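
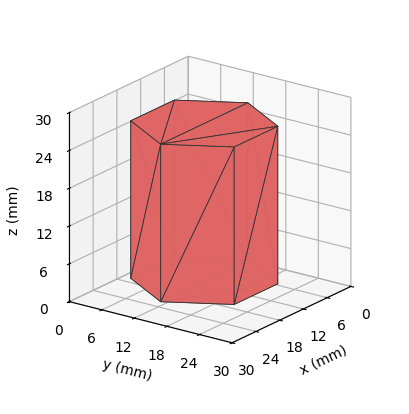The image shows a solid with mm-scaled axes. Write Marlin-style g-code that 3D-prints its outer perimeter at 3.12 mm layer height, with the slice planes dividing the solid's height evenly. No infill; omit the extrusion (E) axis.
Reading the render: the shape is a regular 6-sided prism (a cylinder approximated with 6 flat sides), circumscribed radius ≈ 11 mm, height ≈ 25 mm (dimensions read to the nearest mm from the axis ticks). For the g-code, the solid's height is divided into equal slices at the stated Δz and each level perimeter traced with G1 moves after a G0 lift.

; perimeter-only toolpath
G21 ; units = mm
G90 ; absolute positioning
G28 ; home
; layer 1
G0 Z3.12
G0 X22.00 Y11.00
G1 X16.50 Y20.53
G1 X5.50 Y20.53
G1 X0.00 Y11.00
G1 X5.50 Y1.47
G1 X16.50 Y1.47
G1 X22.00 Y11.00
; layer 2
G0 Z6.25
G0 X22.00 Y11.00
G1 X16.50 Y20.53
G1 X5.50 Y20.53
G1 X0.00 Y11.00
G1 X5.50 Y1.47
G1 X16.50 Y1.47
G1 X22.00 Y11.00
; layer 3
G0 Z9.38
G0 X22.00 Y11.00
G1 X16.50 Y20.53
G1 X5.50 Y20.53
G1 X0.00 Y11.00
G1 X5.50 Y1.47
G1 X16.50 Y1.47
G1 X22.00 Y11.00
; layer 4
G0 Z12.50
G0 X22.00 Y11.00
G1 X16.50 Y20.53
G1 X5.50 Y20.53
G1 X0.00 Y11.00
G1 X5.50 Y1.47
G1 X16.50 Y1.47
G1 X22.00 Y11.00
; layer 5
G0 Z15.62
G0 X22.00 Y11.00
G1 X16.50 Y20.53
G1 X5.50 Y20.53
G1 X0.00 Y11.00
G1 X5.50 Y1.47
G1 X16.50 Y1.47
G1 X22.00 Y11.00
; layer 6
G0 Z18.75
G0 X22.00 Y11.00
G1 X16.50 Y20.53
G1 X5.50 Y20.53
G1 X0.00 Y11.00
G1 X5.50 Y1.47
G1 X16.50 Y1.47
G1 X22.00 Y11.00
; layer 7
G0 Z21.88
G0 X22.00 Y11.00
G1 X16.50 Y20.53
G1 X5.50 Y20.53
G1 X0.00 Y11.00
G1 X5.50 Y1.47
G1 X16.50 Y1.47
G1 X22.00 Y11.00
; layer 8
G0 Z25.00
G0 X22.00 Y11.00
G1 X16.50 Y20.53
G1 X5.50 Y20.53
G1 X0.00 Y11.00
G1 X5.50 Y1.47
G1 X16.50 Y1.47
G1 X22.00 Y11.00
M2 ; end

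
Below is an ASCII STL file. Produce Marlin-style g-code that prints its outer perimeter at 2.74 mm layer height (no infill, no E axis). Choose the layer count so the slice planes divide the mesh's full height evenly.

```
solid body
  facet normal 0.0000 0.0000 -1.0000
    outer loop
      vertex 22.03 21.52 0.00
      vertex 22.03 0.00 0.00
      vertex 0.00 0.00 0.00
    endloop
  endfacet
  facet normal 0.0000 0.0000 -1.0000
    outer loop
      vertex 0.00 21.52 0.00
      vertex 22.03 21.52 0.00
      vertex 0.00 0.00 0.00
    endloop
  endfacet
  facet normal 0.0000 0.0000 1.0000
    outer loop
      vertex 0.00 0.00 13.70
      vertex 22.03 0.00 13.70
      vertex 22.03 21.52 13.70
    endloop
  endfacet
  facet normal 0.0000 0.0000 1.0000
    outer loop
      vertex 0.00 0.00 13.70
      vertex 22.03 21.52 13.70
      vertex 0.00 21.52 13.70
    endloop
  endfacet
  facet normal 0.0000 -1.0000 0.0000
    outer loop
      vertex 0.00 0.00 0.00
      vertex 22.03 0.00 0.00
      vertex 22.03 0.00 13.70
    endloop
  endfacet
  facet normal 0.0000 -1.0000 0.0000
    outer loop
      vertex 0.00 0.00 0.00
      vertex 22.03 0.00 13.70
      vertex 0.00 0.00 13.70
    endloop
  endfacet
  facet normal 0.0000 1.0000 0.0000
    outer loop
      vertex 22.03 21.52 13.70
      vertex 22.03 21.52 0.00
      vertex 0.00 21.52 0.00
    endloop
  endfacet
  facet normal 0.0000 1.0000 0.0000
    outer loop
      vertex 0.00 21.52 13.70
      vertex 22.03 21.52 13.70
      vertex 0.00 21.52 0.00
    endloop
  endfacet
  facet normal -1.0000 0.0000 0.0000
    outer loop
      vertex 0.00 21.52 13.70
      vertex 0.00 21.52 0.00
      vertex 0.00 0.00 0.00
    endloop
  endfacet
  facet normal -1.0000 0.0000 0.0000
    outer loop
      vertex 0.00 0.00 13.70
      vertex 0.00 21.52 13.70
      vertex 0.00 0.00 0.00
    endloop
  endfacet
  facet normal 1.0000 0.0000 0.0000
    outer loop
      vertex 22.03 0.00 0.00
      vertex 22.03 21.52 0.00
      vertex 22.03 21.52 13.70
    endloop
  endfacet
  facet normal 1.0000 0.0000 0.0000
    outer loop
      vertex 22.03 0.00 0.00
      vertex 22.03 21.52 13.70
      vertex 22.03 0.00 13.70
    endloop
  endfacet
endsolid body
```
; perimeter-only toolpath
G21 ; units = mm
G90 ; absolute positioning
G28 ; home
; layer 1
G0 Z2.74
G0 X0.00 Y0.00
G1 X22.03 Y0.00
G1 X22.03 Y21.52
G1 X0.00 Y21.52
G1 X0.00 Y0.00
; layer 2
G0 Z5.48
G0 X0.00 Y0.00
G1 X22.03 Y0.00
G1 X22.03 Y21.52
G1 X0.00 Y21.52
G1 X0.00 Y0.00
; layer 3
G0 Z8.22
G0 X0.00 Y0.00
G1 X22.03 Y0.00
G1 X22.03 Y21.52
G1 X0.00 Y21.52
G1 X0.00 Y0.00
; layer 4
G0 Z10.96
G0 X0.00 Y0.00
G1 X22.03 Y0.00
G1 X22.03 Y21.52
G1 X0.00 Y21.52
G1 X0.00 Y0.00
; layer 5
G0 Z13.70
G0 X0.00 Y0.00
G1 X22.03 Y0.00
G1 X22.03 Y21.52
G1 X0.00 Y21.52
G1 X0.00 Y0.00
M2 ; end

The solid is a rectangular box, roughly 22 × 21.5 mm footprint and 13.7 mm tall. Slicing at Δz = 2.74 mm — 5 equal slices spanning the solid's height, so layer i sits at z = i·h/5 — gives 5 non-empty perimeters. Each is a 4-segment closed polygon; G0 lifts to the layer z and rapids to the start vertex, then G1 traces the edges.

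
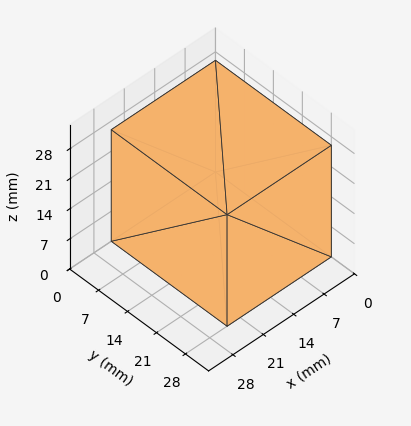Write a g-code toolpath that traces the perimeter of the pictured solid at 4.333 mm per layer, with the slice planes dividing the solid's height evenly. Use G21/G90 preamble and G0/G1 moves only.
Reading the render: the shape is a rectangular box, roughly 24 × 28 mm footprint and 26 mm tall (dimensions read to the nearest mm from the axis ticks). For the g-code, the solid's height is divided into equal slices at the stated Δz and each level perimeter traced with G1 moves after a G0 lift.

; perimeter-only toolpath
G21 ; units = mm
G90 ; absolute positioning
G28 ; home
; layer 1
G0 Z4.333
G0 X0.000 Y0.000
G1 X24.000 Y0.000
G1 X24.000 Y28.000
G1 X0.000 Y28.000
G1 X0.000 Y0.000
; layer 2
G0 Z8.667
G0 X0.000 Y0.000
G1 X24.000 Y0.000
G1 X24.000 Y28.000
G1 X0.000 Y28.000
G1 X0.000 Y0.000
; layer 3
G0 Z13.000
G0 X0.000 Y0.000
G1 X24.000 Y0.000
G1 X24.000 Y28.000
G1 X0.000 Y28.000
G1 X0.000 Y0.000
; layer 4
G0 Z17.333
G0 X0.000 Y0.000
G1 X24.000 Y0.000
G1 X24.000 Y28.000
G1 X0.000 Y28.000
G1 X0.000 Y0.000
; layer 5
G0 Z21.667
G0 X0.000 Y0.000
G1 X24.000 Y0.000
G1 X24.000 Y28.000
G1 X0.000 Y28.000
G1 X0.000 Y0.000
; layer 6
G0 Z26.000
G0 X0.000 Y0.000
G1 X24.000 Y0.000
G1 X24.000 Y28.000
G1 X0.000 Y28.000
G1 X0.000 Y0.000
M2 ; end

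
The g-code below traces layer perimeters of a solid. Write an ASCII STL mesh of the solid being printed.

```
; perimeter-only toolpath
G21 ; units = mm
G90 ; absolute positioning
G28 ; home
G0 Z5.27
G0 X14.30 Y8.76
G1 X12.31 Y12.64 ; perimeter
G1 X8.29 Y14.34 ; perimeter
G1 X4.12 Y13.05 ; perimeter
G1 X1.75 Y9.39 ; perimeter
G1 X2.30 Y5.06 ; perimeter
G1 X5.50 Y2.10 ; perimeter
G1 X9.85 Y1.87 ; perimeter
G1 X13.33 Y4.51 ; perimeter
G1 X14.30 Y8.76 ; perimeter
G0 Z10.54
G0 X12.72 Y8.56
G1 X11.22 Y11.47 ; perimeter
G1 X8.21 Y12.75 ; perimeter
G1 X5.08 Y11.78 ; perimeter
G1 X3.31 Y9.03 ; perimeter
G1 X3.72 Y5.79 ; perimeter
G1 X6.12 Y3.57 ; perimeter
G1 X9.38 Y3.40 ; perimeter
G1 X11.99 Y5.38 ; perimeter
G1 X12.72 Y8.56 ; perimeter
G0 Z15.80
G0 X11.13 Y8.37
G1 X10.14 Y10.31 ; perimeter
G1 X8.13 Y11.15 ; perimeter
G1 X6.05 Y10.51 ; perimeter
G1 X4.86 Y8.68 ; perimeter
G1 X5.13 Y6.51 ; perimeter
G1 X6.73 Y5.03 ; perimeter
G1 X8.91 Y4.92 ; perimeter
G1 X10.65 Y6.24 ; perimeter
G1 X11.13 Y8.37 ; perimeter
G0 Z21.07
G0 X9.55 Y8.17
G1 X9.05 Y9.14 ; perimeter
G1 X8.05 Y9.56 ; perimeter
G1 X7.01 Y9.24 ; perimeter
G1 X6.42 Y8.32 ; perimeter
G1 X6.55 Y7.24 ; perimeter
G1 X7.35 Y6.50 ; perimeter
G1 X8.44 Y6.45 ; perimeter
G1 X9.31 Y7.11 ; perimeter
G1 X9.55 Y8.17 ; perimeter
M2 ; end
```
solid part
  facet normal 0.0000 0.0000 -1.0000
    outer loop
      vertex 8.37 15.93 0.00
      vertex 13.39 13.81 0.00
      vertex 15.88 8.96 0.00
    endloop
  endfacet
  facet normal 0.0000 0.0000 -1.0000
    outer loop
      vertex 3.16 14.32 0.00
      vertex 8.37 15.93 0.00
      vertex 15.88 8.96 0.00
    endloop
  endfacet
  facet normal 0.0000 0.0000 -1.0000
    outer loop
      vertex 0.20 9.74 0.00
      vertex 3.16 14.32 0.00
      vertex 15.88 8.96 0.00
    endloop
  endfacet
  facet normal 0.0000 0.0000 -1.0000
    outer loop
      vertex 0.88 4.33 0.00
      vertex 0.20 9.74 0.00
      vertex 15.88 8.96 0.00
    endloop
  endfacet
  facet normal 0.0000 0.0000 -1.0000
    outer loop
      vertex 4.88 0.63 0.00
      vertex 0.88 4.33 0.00
      vertex 15.88 8.96 0.00
    endloop
  endfacet
  facet normal 0.0000 0.0000 -1.0000
    outer loop
      vertex 10.32 0.35 0.00
      vertex 4.88 0.63 0.00
      vertex 15.88 8.96 0.00
    endloop
  endfacet
  facet normal 0.0000 0.0000 -1.0000
    outer loop
      vertex 14.67 3.65 0.00
      vertex 10.32 0.35 0.00
      vertex 15.88 8.96 0.00
    endloop
  endfacet
  facet normal 0.8557 0.4393 0.2735
    outer loop
      vertex 15.88 8.96 0.00
      vertex 13.39 13.81 0.00
      vertex 7.97 7.97 26.34
    endloop
  endfacet
  facet normal 0.3742 0.8861 0.2735
    outer loop
      vertex 13.39 13.81 0.00
      vertex 8.37 15.93 0.00
      vertex 7.97 7.97 26.34
    endloop
  endfacet
  facet normal -0.2840 0.9190 0.2734
    outer loop
      vertex 8.37 15.93 0.00
      vertex 3.16 14.32 0.00
      vertex 7.97 7.97 26.34
    endloop
  endfacet
  facet normal -0.8079 0.5221 0.2734
    outer loop
      vertex 3.16 14.32 0.00
      vertex 0.20 9.74 0.00
      vertex 7.97 7.97 26.34
    endloop
  endfacet
  facet normal -0.9544 -0.1200 0.2735
    outer loop
      vertex 0.20 9.74 0.00
      vertex 0.88 4.33 0.00
      vertex 7.97 7.97 26.34
    endloop
  endfacet
  facet normal -0.6532 -0.7061 0.2734
    outer loop
      vertex 0.88 4.33 0.00
      vertex 4.88 0.63 0.00
      vertex 7.97 7.97 26.34
    endloop
  endfacet
  facet normal -0.0494 -0.9606 0.2735
    outer loop
      vertex 4.88 0.63 0.00
      vertex 10.32 0.35 0.00
      vertex 7.97 7.97 26.34
    endloop
  endfacet
  facet normal 0.5813 -0.7663 0.2736
    outer loop
      vertex 10.32 0.35 0.00
      vertex 14.67 3.65 0.00
      vertex 7.97 7.97 26.34
    endloop
  endfacet
  facet normal 0.9378 -0.2137 0.2736
    outer loop
      vertex 14.67 3.65 0.00
      vertex 15.88 8.96 0.00
      vertex 7.97 7.97 26.34
    endloop
  endfacet
endsolid part

The G0 Z moves step by Δz≈5.27 mm. The G1 loops shrink linearly with z, so the solid tapers from its base footprint up to z≈26.3. Closing with a flat bottom cap and the tapered top and triangulating gives 16 facets — a regular 9-sided pyramid, base circumscribed radius ≈ 7.97 mm, apex at z ≈ 26.3 mm.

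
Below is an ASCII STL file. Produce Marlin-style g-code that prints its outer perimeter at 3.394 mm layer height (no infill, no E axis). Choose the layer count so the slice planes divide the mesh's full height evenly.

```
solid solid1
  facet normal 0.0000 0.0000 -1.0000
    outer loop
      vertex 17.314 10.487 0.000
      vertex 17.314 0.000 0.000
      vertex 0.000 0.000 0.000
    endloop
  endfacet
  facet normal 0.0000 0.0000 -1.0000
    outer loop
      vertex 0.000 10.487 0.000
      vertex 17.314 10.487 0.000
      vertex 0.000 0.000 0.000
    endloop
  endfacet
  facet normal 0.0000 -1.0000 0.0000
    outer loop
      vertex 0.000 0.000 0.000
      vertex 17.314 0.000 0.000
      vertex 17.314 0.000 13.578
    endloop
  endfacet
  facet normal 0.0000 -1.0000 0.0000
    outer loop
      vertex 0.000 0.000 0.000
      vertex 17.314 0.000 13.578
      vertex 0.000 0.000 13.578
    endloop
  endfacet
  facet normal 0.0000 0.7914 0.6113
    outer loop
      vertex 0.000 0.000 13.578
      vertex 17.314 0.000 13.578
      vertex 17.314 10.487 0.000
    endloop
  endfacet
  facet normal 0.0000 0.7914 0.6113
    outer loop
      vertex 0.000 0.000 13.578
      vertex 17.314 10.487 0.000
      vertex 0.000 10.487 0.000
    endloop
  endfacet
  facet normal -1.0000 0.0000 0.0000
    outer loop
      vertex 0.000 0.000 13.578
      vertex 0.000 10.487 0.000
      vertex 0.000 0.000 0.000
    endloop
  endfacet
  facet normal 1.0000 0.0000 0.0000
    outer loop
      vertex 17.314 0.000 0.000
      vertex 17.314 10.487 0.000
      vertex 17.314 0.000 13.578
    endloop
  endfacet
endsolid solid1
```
; perimeter-only toolpath
G21 ; units = mm
G90 ; absolute positioning
G28 ; home
; layer 1
G0 Z3.394
G0 X0.000 Y0.000
G1 X17.314 Y0.000
G1 X17.314 Y7.865
G1 X0.000 Y7.865
G1 X0.000 Y0.000
; layer 2
G0 Z6.789
G0 X0.000 Y0.000
G1 X17.314 Y0.000
G1 X17.314 Y5.244
G1 X0.000 Y5.244
G1 X0.000 Y0.000
; layer 3
G0 Z10.183
G0 X0.000 Y0.000
G1 X17.314 Y0.000
G1 X17.314 Y2.622
G1 X0.000 Y2.622
G1 X0.000 Y0.000
M2 ; end

The solid is a wedge (ramp): 17.3 × 10.5 mm base, rising to 13.6 mm along the y=0 edge and sloping linearly to z=0 at y=10.5. Slicing at Δz = 3.394 mm — 4 equal slices spanning the solid's height, so layer i sits at z = i·h/4 — gives 3 non-empty perimeters. Each is a 4-segment closed polygon; G0 lifts to the layer z and rapids to the start vertex, then G1 traces the edges. The cross-section shrinks linearly with z (the slice at the apex is degenerate and omitted).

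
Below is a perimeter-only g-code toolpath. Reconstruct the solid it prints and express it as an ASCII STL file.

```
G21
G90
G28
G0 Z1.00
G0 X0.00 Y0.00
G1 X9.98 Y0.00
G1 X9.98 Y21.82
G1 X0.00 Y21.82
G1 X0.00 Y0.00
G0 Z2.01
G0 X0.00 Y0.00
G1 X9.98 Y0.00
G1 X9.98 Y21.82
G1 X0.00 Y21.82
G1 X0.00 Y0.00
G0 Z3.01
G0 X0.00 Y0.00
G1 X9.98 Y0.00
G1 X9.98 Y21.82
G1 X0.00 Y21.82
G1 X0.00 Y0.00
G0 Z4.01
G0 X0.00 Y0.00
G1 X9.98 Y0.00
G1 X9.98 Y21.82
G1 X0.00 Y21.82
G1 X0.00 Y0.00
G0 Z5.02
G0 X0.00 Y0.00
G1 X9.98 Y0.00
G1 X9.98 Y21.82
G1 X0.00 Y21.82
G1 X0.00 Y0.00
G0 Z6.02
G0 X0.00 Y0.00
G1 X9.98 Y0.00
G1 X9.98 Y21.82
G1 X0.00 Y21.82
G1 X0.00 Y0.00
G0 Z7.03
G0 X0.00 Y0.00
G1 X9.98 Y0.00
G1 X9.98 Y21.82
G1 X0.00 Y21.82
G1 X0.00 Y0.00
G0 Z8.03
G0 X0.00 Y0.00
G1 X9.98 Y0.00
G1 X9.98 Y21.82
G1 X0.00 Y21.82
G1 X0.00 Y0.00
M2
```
solid part
  facet normal 0.0000 0.0000 -1.0000
    outer loop
      vertex 9.98 21.82 0.00
      vertex 9.98 0.00 0.00
      vertex 0.00 0.00 0.00
    endloop
  endfacet
  facet normal 0.0000 0.0000 -1.0000
    outer loop
      vertex 0.00 21.82 0.00
      vertex 9.98 21.82 0.00
      vertex 0.00 0.00 0.00
    endloop
  endfacet
  facet normal 0.0000 0.0000 1.0000
    outer loop
      vertex 0.00 0.00 8.03
      vertex 9.98 0.00 8.03
      vertex 9.98 21.82 8.03
    endloop
  endfacet
  facet normal 0.0000 0.0000 1.0000
    outer loop
      vertex 0.00 0.00 8.03
      vertex 9.98 21.82 8.03
      vertex 0.00 21.82 8.03
    endloop
  endfacet
  facet normal 0.0000 -1.0000 0.0000
    outer loop
      vertex 0.00 0.00 0.00
      vertex 9.98 0.00 0.00
      vertex 9.98 0.00 8.03
    endloop
  endfacet
  facet normal 0.0000 -1.0000 0.0000
    outer loop
      vertex 0.00 0.00 0.00
      vertex 9.98 0.00 8.03
      vertex 0.00 0.00 8.03
    endloop
  endfacet
  facet normal 0.0000 1.0000 0.0000
    outer loop
      vertex 9.98 21.82 8.03
      vertex 9.98 21.82 0.00
      vertex 0.00 21.82 0.00
    endloop
  endfacet
  facet normal 0.0000 1.0000 0.0000
    outer loop
      vertex 0.00 21.82 8.03
      vertex 9.98 21.82 8.03
      vertex 0.00 21.82 0.00
    endloop
  endfacet
  facet normal -1.0000 0.0000 0.0000
    outer loop
      vertex 0.00 21.82 8.03
      vertex 0.00 21.82 0.00
      vertex 0.00 0.00 0.00
    endloop
  endfacet
  facet normal -1.0000 0.0000 0.0000
    outer loop
      vertex 0.00 0.00 8.03
      vertex 0.00 21.82 8.03
      vertex 0.00 0.00 0.00
    endloop
  endfacet
  facet normal 1.0000 0.0000 0.0000
    outer loop
      vertex 9.98 0.00 0.00
      vertex 9.98 21.82 0.00
      vertex 9.98 21.82 8.03
    endloop
  endfacet
  facet normal 1.0000 0.0000 0.0000
    outer loop
      vertex 9.98 0.00 0.00
      vertex 9.98 21.82 8.03
      vertex 9.98 0.00 8.03
    endloop
  endfacet
endsolid part

The G0 Z moves step by Δz≈1.00 mm. Every layer's G1 loop is the same polygon, so the solid is a straight extrusion of it from z=0 to z≈8.03. Closing with flat bottom and top caps and triangulating gives 12 facets — a rectangular box, roughly 9.98 × 21.8 mm footprint and 8.03 mm tall.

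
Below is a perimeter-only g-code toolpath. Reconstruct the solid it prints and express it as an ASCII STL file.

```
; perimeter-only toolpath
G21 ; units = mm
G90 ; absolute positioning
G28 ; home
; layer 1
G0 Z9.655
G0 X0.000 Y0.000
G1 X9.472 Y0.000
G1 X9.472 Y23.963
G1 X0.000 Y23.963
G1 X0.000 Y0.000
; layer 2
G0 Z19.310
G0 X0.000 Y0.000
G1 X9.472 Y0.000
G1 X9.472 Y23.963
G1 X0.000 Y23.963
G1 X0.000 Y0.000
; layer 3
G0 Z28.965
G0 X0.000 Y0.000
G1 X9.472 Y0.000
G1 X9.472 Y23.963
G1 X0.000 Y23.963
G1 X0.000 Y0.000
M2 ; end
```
solid part
  facet normal 0.0000 0.0000 -1.0000
    outer loop
      vertex 9.472 23.963 0.000
      vertex 9.472 0.000 0.000
      vertex 0.000 0.000 0.000
    endloop
  endfacet
  facet normal 0.0000 0.0000 -1.0000
    outer loop
      vertex 0.000 23.963 0.000
      vertex 9.472 23.963 0.000
      vertex 0.000 0.000 0.000
    endloop
  endfacet
  facet normal 0.0000 0.0000 1.0000
    outer loop
      vertex 0.000 0.000 28.965
      vertex 9.472 0.000 28.965
      vertex 9.472 23.963 28.965
    endloop
  endfacet
  facet normal 0.0000 0.0000 1.0000
    outer loop
      vertex 0.000 0.000 28.965
      vertex 9.472 23.963 28.965
      vertex 0.000 23.963 28.965
    endloop
  endfacet
  facet normal 0.0000 -1.0000 0.0000
    outer loop
      vertex 0.000 0.000 0.000
      vertex 9.472 0.000 0.000
      vertex 9.472 0.000 28.965
    endloop
  endfacet
  facet normal 0.0000 -1.0000 0.0000
    outer loop
      vertex 0.000 0.000 0.000
      vertex 9.472 0.000 28.965
      vertex 0.000 0.000 28.965
    endloop
  endfacet
  facet normal 0.0000 1.0000 0.0000
    outer loop
      vertex 9.472 23.963 28.965
      vertex 9.472 23.963 0.000
      vertex 0.000 23.963 0.000
    endloop
  endfacet
  facet normal 0.0000 1.0000 0.0000
    outer loop
      vertex 0.000 23.963 28.965
      vertex 9.472 23.963 28.965
      vertex 0.000 23.963 0.000
    endloop
  endfacet
  facet normal -1.0000 0.0000 0.0000
    outer loop
      vertex 0.000 23.963 28.965
      vertex 0.000 23.963 0.000
      vertex 0.000 0.000 0.000
    endloop
  endfacet
  facet normal -1.0000 0.0000 0.0000
    outer loop
      vertex 0.000 0.000 28.965
      vertex 0.000 23.963 28.965
      vertex 0.000 0.000 0.000
    endloop
  endfacet
  facet normal 1.0000 0.0000 0.0000
    outer loop
      vertex 9.472 0.000 0.000
      vertex 9.472 23.963 0.000
      vertex 9.472 23.963 28.965
    endloop
  endfacet
  facet normal 1.0000 0.0000 0.0000
    outer loop
      vertex 9.472 0.000 0.000
      vertex 9.472 23.963 28.965
      vertex 9.472 0.000 28.965
    endloop
  endfacet
endsolid part

The G0 Z moves step by Δz≈9.655 mm. Every layer's G1 loop is the same polygon, so the solid is a straight extrusion of it from z=0 to z≈29. Closing with flat bottom and top caps and triangulating gives 12 facets — a rectangular box, roughly 9.47 × 24 mm footprint and 29 mm tall.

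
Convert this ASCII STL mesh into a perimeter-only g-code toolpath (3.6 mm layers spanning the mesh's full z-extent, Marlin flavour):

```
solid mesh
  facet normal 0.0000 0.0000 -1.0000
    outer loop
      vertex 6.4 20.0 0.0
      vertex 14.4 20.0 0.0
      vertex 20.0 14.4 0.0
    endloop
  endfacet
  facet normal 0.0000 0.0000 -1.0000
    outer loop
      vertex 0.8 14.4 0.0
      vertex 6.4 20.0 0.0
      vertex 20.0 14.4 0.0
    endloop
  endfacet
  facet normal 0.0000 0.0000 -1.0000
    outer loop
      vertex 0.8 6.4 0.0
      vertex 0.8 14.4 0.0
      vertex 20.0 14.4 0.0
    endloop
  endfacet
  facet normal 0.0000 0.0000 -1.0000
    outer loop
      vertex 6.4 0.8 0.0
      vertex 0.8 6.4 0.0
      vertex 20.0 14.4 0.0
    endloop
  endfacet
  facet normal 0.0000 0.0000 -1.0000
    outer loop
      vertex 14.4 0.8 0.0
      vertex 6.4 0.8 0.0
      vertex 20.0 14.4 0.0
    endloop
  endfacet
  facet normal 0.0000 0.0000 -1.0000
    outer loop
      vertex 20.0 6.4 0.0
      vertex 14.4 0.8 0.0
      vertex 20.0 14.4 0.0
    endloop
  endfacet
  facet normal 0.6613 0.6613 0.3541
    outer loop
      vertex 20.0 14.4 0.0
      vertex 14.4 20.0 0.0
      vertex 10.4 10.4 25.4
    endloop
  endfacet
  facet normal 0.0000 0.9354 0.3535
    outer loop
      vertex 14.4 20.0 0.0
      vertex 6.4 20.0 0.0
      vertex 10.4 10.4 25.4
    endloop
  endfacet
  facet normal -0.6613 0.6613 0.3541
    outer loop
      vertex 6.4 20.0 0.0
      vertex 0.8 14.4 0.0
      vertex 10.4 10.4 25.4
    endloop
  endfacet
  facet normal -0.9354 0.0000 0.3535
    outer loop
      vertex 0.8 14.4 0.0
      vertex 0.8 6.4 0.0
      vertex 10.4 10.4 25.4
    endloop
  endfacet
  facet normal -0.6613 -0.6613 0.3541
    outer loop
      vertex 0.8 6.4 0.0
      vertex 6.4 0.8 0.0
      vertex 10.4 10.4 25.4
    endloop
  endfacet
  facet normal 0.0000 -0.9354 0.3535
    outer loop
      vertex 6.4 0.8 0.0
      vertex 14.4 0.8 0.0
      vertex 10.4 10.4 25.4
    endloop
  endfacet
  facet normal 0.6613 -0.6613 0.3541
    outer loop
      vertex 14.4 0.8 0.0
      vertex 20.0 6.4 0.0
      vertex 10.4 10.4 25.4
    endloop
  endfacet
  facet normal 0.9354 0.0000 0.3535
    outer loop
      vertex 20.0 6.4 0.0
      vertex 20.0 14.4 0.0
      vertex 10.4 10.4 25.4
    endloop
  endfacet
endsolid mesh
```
; perimeter-only toolpath
G21 ; units = mm
G90 ; absolute positioning
G28 ; home
; layer 1
G0 Z3.6
G0 X18.6 Y13.8
G1 X13.8 Y18.6
G1 X7.0 Y18.6
G1 X2.2 Y13.8
G1 X2.2 Y7.0
G1 X7.0 Y2.2
G1 X13.8 Y2.2
G1 X18.6 Y7.0
G1 X18.6 Y13.8
; layer 2
G0 Z7.3
G0 X17.3 Y13.3
G1 X13.3 Y17.3
G1 X7.5 Y17.3
G1 X3.5 Y13.3
G1 X3.5 Y7.5
G1 X7.5 Y3.5
G1 X13.3 Y3.5
G1 X17.3 Y7.5
G1 X17.3 Y13.3
; layer 3
G0 Z10.9
G0 X15.9 Y12.7
G1 X12.7 Y15.9
G1 X8.1 Y15.9
G1 X4.9 Y12.7
G1 X4.9 Y8.1
G1 X8.1 Y4.9
G1 X12.7 Y4.9
G1 X15.9 Y8.1
G1 X15.9 Y12.7
; layer 4
G0 Z14.5
G0 X14.5 Y12.1
G1 X12.1 Y14.5
G1 X8.7 Y14.5
G1 X6.3 Y12.1
G1 X6.3 Y8.7
G1 X8.7 Y6.3
G1 X12.1 Y6.3
G1 X14.5 Y8.7
G1 X14.5 Y12.1
; layer 5
G0 Z18.1
G0 X13.1 Y11.5
G1 X11.5 Y13.1
G1 X9.3 Y13.1
G1 X7.7 Y11.5
G1 X7.7 Y9.3
G1 X9.3 Y7.7
G1 X11.5 Y7.7
G1 X13.1 Y9.3
G1 X13.1 Y11.5
; layer 6
G0 Z21.8
G0 X11.8 Y11.0
G1 X11.0 Y11.8
G1 X9.8 Y11.8
G1 X9.0 Y11.0
G1 X9.0 Y9.8
G1 X9.8 Y9.0
G1 X11.0 Y9.0
G1 X11.8 Y9.8
G1 X11.8 Y11.0
M2 ; end

The solid is a regular 8-sided pyramid, base circumscribed radius ≈ 10.4 mm, apex at z ≈ 25.4 mm. Slicing at Δz = 3.6 mm — 7 equal slices spanning the solid's height, so layer i sits at z = i·h/7 — gives 6 non-empty perimeters. Each is a 8-segment closed polygon; G0 lifts to the layer z and rapids to the start vertex, then G1 traces the edges. The cross-section shrinks linearly with z (the slice at the apex is degenerate and omitted).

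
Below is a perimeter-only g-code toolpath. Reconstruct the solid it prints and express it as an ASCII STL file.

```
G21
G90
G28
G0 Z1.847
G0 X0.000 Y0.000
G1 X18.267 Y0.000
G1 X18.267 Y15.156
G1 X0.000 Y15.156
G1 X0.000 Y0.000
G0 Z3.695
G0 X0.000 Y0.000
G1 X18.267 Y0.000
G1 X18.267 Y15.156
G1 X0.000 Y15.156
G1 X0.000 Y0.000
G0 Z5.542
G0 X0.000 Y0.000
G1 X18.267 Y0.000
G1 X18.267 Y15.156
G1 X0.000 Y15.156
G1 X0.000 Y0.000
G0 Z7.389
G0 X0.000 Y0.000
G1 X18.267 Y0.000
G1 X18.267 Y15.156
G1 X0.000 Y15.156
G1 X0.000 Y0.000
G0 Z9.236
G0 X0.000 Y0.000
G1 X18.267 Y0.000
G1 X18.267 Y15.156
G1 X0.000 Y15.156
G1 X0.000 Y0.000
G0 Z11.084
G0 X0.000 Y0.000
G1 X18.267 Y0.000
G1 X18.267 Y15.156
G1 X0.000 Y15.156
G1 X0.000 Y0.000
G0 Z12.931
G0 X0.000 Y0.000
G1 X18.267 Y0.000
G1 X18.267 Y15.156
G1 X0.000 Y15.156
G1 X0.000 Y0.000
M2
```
solid part
  facet normal 0.0000 0.0000 -1.0000
    outer loop
      vertex 18.267 15.156 0.000
      vertex 18.267 0.000 0.000
      vertex 0.000 0.000 0.000
    endloop
  endfacet
  facet normal 0.0000 0.0000 -1.0000
    outer loop
      vertex 0.000 15.156 0.000
      vertex 18.267 15.156 0.000
      vertex 0.000 0.000 0.000
    endloop
  endfacet
  facet normal 0.0000 0.0000 1.0000
    outer loop
      vertex 0.000 0.000 12.931
      vertex 18.267 0.000 12.931
      vertex 18.267 15.156 12.931
    endloop
  endfacet
  facet normal 0.0000 0.0000 1.0000
    outer loop
      vertex 0.000 0.000 12.931
      vertex 18.267 15.156 12.931
      vertex 0.000 15.156 12.931
    endloop
  endfacet
  facet normal 0.0000 -1.0000 0.0000
    outer loop
      vertex 0.000 0.000 0.000
      vertex 18.267 0.000 0.000
      vertex 18.267 0.000 12.931
    endloop
  endfacet
  facet normal 0.0000 -1.0000 0.0000
    outer loop
      vertex 0.000 0.000 0.000
      vertex 18.267 0.000 12.931
      vertex 0.000 0.000 12.931
    endloop
  endfacet
  facet normal 0.0000 1.0000 0.0000
    outer loop
      vertex 18.267 15.156 12.931
      vertex 18.267 15.156 0.000
      vertex 0.000 15.156 0.000
    endloop
  endfacet
  facet normal 0.0000 1.0000 0.0000
    outer loop
      vertex 0.000 15.156 12.931
      vertex 18.267 15.156 12.931
      vertex 0.000 15.156 0.000
    endloop
  endfacet
  facet normal -1.0000 0.0000 0.0000
    outer loop
      vertex 0.000 15.156 12.931
      vertex 0.000 15.156 0.000
      vertex 0.000 0.000 0.000
    endloop
  endfacet
  facet normal -1.0000 0.0000 0.0000
    outer loop
      vertex 0.000 0.000 12.931
      vertex 0.000 15.156 12.931
      vertex 0.000 0.000 0.000
    endloop
  endfacet
  facet normal 1.0000 0.0000 0.0000
    outer loop
      vertex 18.267 0.000 0.000
      vertex 18.267 15.156 0.000
      vertex 18.267 15.156 12.931
    endloop
  endfacet
  facet normal 1.0000 0.0000 0.0000
    outer loop
      vertex 18.267 0.000 0.000
      vertex 18.267 15.156 12.931
      vertex 18.267 0.000 12.931
    endloop
  endfacet
endsolid part

The G0 Z moves step by Δz≈1.847 mm. Every layer's G1 loop is the same polygon, so the solid is a straight extrusion of it from z=0 to z≈12.9. Closing with flat bottom and top caps and triangulating gives 12 facets — a rectangular box, roughly 18.3 × 15.2 mm footprint and 12.9 mm tall.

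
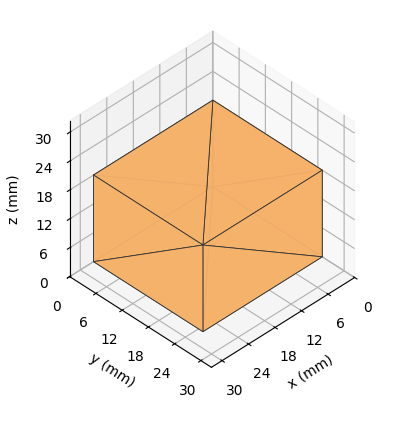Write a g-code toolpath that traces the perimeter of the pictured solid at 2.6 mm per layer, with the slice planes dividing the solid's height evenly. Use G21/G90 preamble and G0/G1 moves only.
Reading the render: the shape is a rectangular box, roughly 27 × 25 mm footprint and 18 mm tall (dimensions read to the nearest mm from the axis ticks). For the g-code, the solid's height is divided into equal slices at the stated Δz and each level perimeter traced with G1 moves after a G0 lift.

; perimeter-only toolpath
G21 ; units = mm
G90 ; absolute positioning
G28 ; home
; layer 1
G0 Z2.6
G0 X0.0 Y0.0
G1 X27.0 Y0.0
G1 X27.0 Y25.0
G1 X0.0 Y25.0
G1 X0.0 Y0.0
; layer 2
G0 Z5.1
G0 X0.0 Y0.0
G1 X27.0 Y0.0
G1 X27.0 Y25.0
G1 X0.0 Y25.0
G1 X0.0 Y0.0
; layer 3
G0 Z7.7
G0 X0.0 Y0.0
G1 X27.0 Y0.0
G1 X27.0 Y25.0
G1 X0.0 Y25.0
G1 X0.0 Y0.0
; layer 4
G0 Z10.3
G0 X0.0 Y0.0
G1 X27.0 Y0.0
G1 X27.0 Y25.0
G1 X0.0 Y25.0
G1 X0.0 Y0.0
; layer 5
G0 Z12.9
G0 X0.0 Y0.0
G1 X27.0 Y0.0
G1 X27.0 Y25.0
G1 X0.0 Y25.0
G1 X0.0 Y0.0
; layer 6
G0 Z15.4
G0 X0.0 Y0.0
G1 X27.0 Y0.0
G1 X27.0 Y25.0
G1 X0.0 Y25.0
G1 X0.0 Y0.0
; layer 7
G0 Z18.0
G0 X0.0 Y0.0
G1 X27.0 Y0.0
G1 X27.0 Y25.0
G1 X0.0 Y25.0
G1 X0.0 Y0.0
M2 ; end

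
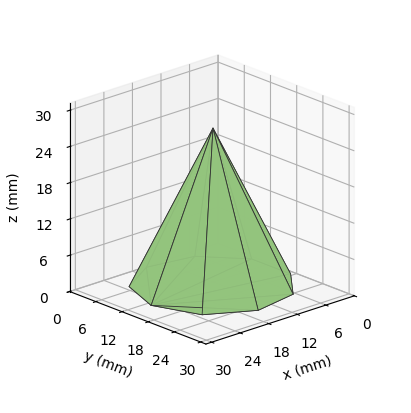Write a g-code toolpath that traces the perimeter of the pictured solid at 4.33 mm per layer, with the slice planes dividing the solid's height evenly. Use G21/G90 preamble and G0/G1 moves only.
Reading the render: the shape is a regular 9-sided pyramid, base circumscribed radius ≈ 13 mm, apex at z ≈ 26 mm (dimensions read to the nearest mm from the axis ticks). For the g-code, the solid's height is divided into equal slices at the stated Δz and each level perimeter traced with G1 moves after a G0 lift.

; perimeter-only toolpath
G21 ; units = mm
G90 ; absolute positioning
G28 ; home
; layer 1
G0 Z4.33
G0 X23.83 Y13.00
G1 X21.30 Y19.97
G1 X14.88 Y23.67
G1 X7.58 Y22.38
G1 X2.82 Y16.71
G1 X2.82 Y9.29
G1 X7.58 Y3.62
G1 X14.88 Y2.33
G1 X21.30 Y6.03
G1 X23.83 Y13.00
; layer 2
G0 Z8.67
G0 X21.67 Y13.00
G1 X19.64 Y18.57
G1 X14.51 Y21.53
G1 X8.67 Y20.51
G1 X4.85 Y15.97
G1 X4.85 Y10.03
G1 X8.67 Y5.49
G1 X14.51 Y4.47
G1 X19.64 Y7.43
G1 X21.67 Y13.00
; layer 3
G0 Z13.00
G0 X19.50 Y13.00
G1 X17.98 Y17.18
G1 X14.13 Y19.40
G1 X9.75 Y18.63
G1 X6.89 Y15.22
G1 X6.89 Y10.78
G1 X9.75 Y7.37
G1 X14.13 Y6.60
G1 X17.98 Y8.82
G1 X19.50 Y13.00
; layer 4
G0 Z17.33
G0 X17.33 Y13.00
G1 X16.32 Y15.79
G1 X13.75 Y17.27
G1 X10.83 Y16.75
G1 X8.93 Y14.48
G1 X8.93 Y11.52
G1 X10.83 Y9.25
G1 X13.75 Y8.73
G1 X16.32 Y10.21
G1 X17.33 Y13.00
; layer 5
G0 Z21.67
G0 X15.17 Y13.00
G1 X14.66 Y14.39
G1 X13.38 Y15.13
G1 X11.92 Y14.88
G1 X10.96 Y13.74
G1 X10.96 Y12.26
G1 X11.92 Y11.12
G1 X13.38 Y10.87
G1 X14.66 Y11.61
G1 X15.17 Y13.00
M2 ; end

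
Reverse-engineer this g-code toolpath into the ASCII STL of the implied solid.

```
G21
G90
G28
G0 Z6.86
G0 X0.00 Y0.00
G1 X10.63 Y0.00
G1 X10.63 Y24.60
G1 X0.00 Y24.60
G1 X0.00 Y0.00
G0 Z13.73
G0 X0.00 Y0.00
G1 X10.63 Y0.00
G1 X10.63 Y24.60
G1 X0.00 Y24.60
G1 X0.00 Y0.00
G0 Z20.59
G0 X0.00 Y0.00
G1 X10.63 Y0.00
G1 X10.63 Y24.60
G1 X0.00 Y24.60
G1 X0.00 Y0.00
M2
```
solid part
  facet normal 0.0000 0.0000 -1.0000
    outer loop
      vertex 10.63 24.60 0.00
      vertex 10.63 0.00 0.00
      vertex 0.00 0.00 0.00
    endloop
  endfacet
  facet normal 0.0000 0.0000 -1.0000
    outer loop
      vertex 0.00 24.60 0.00
      vertex 10.63 24.60 0.00
      vertex 0.00 0.00 0.00
    endloop
  endfacet
  facet normal 0.0000 0.0000 1.0000
    outer loop
      vertex 0.00 0.00 20.59
      vertex 10.63 0.00 20.59
      vertex 10.63 24.60 20.59
    endloop
  endfacet
  facet normal 0.0000 0.0000 1.0000
    outer loop
      vertex 0.00 0.00 20.59
      vertex 10.63 24.60 20.59
      vertex 0.00 24.60 20.59
    endloop
  endfacet
  facet normal 0.0000 -1.0000 0.0000
    outer loop
      vertex 0.00 0.00 0.00
      vertex 10.63 0.00 0.00
      vertex 10.63 0.00 20.59
    endloop
  endfacet
  facet normal 0.0000 -1.0000 0.0000
    outer loop
      vertex 0.00 0.00 0.00
      vertex 10.63 0.00 20.59
      vertex 0.00 0.00 20.59
    endloop
  endfacet
  facet normal 0.0000 1.0000 0.0000
    outer loop
      vertex 10.63 24.60 20.59
      vertex 10.63 24.60 0.00
      vertex 0.00 24.60 0.00
    endloop
  endfacet
  facet normal 0.0000 1.0000 0.0000
    outer loop
      vertex 0.00 24.60 20.59
      vertex 10.63 24.60 20.59
      vertex 0.00 24.60 0.00
    endloop
  endfacet
  facet normal -1.0000 0.0000 0.0000
    outer loop
      vertex 0.00 24.60 20.59
      vertex 0.00 24.60 0.00
      vertex 0.00 0.00 0.00
    endloop
  endfacet
  facet normal -1.0000 0.0000 0.0000
    outer loop
      vertex 0.00 0.00 20.59
      vertex 0.00 24.60 20.59
      vertex 0.00 0.00 0.00
    endloop
  endfacet
  facet normal 1.0000 0.0000 0.0000
    outer loop
      vertex 10.63 0.00 0.00
      vertex 10.63 24.60 0.00
      vertex 10.63 24.60 20.59
    endloop
  endfacet
  facet normal 1.0000 0.0000 0.0000
    outer loop
      vertex 10.63 0.00 0.00
      vertex 10.63 24.60 20.59
      vertex 10.63 0.00 20.59
    endloop
  endfacet
endsolid part

The G0 Z moves step by Δz≈6.86 mm. Every layer's G1 loop is the same polygon, so the solid is a straight extrusion of it from z=0 to z≈20.6. Closing with flat bottom and top caps and triangulating gives 12 facets — a rectangular box, roughly 10.6 × 24.6 mm footprint and 20.6 mm tall.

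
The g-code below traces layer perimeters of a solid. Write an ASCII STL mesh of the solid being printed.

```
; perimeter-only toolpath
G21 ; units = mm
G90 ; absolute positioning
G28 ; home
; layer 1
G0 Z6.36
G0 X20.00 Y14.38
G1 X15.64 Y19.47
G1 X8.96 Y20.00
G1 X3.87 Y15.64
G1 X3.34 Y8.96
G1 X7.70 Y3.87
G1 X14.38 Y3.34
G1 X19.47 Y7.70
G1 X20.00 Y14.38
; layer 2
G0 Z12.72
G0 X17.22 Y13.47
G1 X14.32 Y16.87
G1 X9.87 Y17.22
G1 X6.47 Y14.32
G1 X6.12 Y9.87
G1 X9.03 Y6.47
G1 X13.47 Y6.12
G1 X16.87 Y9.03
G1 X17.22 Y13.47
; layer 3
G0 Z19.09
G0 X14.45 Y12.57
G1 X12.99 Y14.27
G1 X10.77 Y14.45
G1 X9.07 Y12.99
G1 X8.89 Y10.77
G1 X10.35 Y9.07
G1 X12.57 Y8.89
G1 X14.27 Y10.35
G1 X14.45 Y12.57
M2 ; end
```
solid part
  facet normal 0.0000 0.0000 -1.0000
    outer loop
      vertex 8.06 22.77 0.00
      vertex 16.96 22.07 0.00
      vertex 22.77 15.28 0.00
    endloop
  endfacet
  facet normal 0.0000 0.0000 -1.0000
    outer loop
      vertex 1.27 16.96 0.00
      vertex 8.06 22.77 0.00
      vertex 22.77 15.28 0.00
    endloop
  endfacet
  facet normal 0.0000 0.0000 -1.0000
    outer loop
      vertex 0.57 8.06 0.00
      vertex 1.27 16.96 0.00
      vertex 22.77 15.28 0.00
    endloop
  endfacet
  facet normal 0.0000 0.0000 -1.0000
    outer loop
      vertex 6.38 1.27 0.00
      vertex 0.57 8.06 0.00
      vertex 22.77 15.28 0.00
    endloop
  endfacet
  facet normal 0.0000 0.0000 -1.0000
    outer loop
      vertex 15.28 0.57 0.00
      vertex 6.38 1.27 0.00
      vertex 22.77 15.28 0.00
    endloop
  endfacet
  facet normal 0.0000 0.0000 -1.0000
    outer loop
      vertex 22.07 6.38 0.00
      vertex 15.28 0.57 0.00
      vertex 22.77 15.28 0.00
    endloop
  endfacet
  facet normal 0.6996 0.5986 0.3901
    outer loop
      vertex 22.77 15.28 0.00
      vertex 16.96 22.07 0.00
      vertex 11.67 11.67 25.45
    endloop
  endfacet
  facet normal 0.0722 0.9179 0.3901
    outer loop
      vertex 16.96 22.07 0.00
      vertex 8.06 22.77 0.00
      vertex 11.67 11.67 25.45
    endloop
  endfacet
  facet normal -0.5986 0.6996 0.3901
    outer loop
      vertex 8.06 22.77 0.00
      vertex 1.27 16.96 0.00
      vertex 11.67 11.67 25.45
    endloop
  endfacet
  facet normal -0.9179 0.0722 0.3901
    outer loop
      vertex 1.27 16.96 0.00
      vertex 0.57 8.06 0.00
      vertex 11.67 11.67 25.45
    endloop
  endfacet
  facet normal -0.6996 -0.5986 0.3901
    outer loop
      vertex 0.57 8.06 0.00
      vertex 6.38 1.27 0.00
      vertex 11.67 11.67 25.45
    endloop
  endfacet
  facet normal -0.0722 -0.9179 0.3901
    outer loop
      vertex 6.38 1.27 0.00
      vertex 15.28 0.57 0.00
      vertex 11.67 11.67 25.45
    endloop
  endfacet
  facet normal 0.5986 -0.6996 0.3901
    outer loop
      vertex 15.28 0.57 0.00
      vertex 22.07 6.38 0.00
      vertex 11.67 11.67 25.45
    endloop
  endfacet
  facet normal 0.9179 -0.0722 0.3901
    outer loop
      vertex 22.07 6.38 0.00
      vertex 22.77 15.28 0.00
      vertex 11.67 11.67 25.45
    endloop
  endfacet
endsolid part

The G0 Z moves step by Δz≈6.36 mm. The G1 loops shrink linearly with z, so the solid tapers from its base footprint up to z≈25.4. Closing with a flat bottom cap and the tapered top and triangulating gives 14 facets — a regular 8-sided pyramid, base circumscribed radius ≈ 11.7 mm, apex at z ≈ 25.4 mm.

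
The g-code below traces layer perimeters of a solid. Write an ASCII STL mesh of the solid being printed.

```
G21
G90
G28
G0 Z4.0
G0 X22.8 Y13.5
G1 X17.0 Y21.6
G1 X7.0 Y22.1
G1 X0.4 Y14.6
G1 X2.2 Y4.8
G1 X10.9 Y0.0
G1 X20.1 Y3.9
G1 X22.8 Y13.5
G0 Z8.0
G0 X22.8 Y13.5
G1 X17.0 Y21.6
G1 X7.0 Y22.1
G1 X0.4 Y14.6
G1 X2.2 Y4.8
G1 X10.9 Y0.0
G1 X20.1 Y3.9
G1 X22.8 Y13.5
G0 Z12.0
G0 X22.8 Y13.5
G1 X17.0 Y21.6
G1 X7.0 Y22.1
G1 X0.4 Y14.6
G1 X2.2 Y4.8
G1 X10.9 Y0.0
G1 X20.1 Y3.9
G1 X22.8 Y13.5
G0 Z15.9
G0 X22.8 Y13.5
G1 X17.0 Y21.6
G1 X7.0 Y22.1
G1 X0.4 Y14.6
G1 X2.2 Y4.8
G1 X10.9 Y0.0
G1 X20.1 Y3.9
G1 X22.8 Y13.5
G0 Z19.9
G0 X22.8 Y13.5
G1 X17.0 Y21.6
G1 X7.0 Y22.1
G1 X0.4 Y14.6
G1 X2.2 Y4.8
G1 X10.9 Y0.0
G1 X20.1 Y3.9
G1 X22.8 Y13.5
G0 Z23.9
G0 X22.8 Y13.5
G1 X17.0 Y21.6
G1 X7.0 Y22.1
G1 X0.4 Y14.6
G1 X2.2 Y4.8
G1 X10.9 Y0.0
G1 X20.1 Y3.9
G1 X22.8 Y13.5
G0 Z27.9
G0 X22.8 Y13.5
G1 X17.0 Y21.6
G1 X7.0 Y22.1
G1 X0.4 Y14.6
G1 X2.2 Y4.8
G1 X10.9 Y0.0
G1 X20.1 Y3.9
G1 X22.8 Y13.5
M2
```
solid part
  facet normal 0.0000 0.0000 -1.0000
    outer loop
      vertex 7.0 22.1 0.0
      vertex 17.0 21.6 0.0
      vertex 22.8 13.5 0.0
    endloop
  endfacet
  facet normal 0.0000 0.0000 -1.0000
    outer loop
      vertex 0.4 14.6 0.0
      vertex 7.0 22.1 0.0
      vertex 22.8 13.5 0.0
    endloop
  endfacet
  facet normal 0.0000 0.0000 -1.0000
    outer loop
      vertex 2.2 4.8 0.0
      vertex 0.4 14.6 0.0
      vertex 22.8 13.5 0.0
    endloop
  endfacet
  facet normal 0.0000 0.0000 -1.0000
    outer loop
      vertex 10.9 0.0 0.0
      vertex 2.2 4.8 0.0
      vertex 22.8 13.5 0.0
    endloop
  endfacet
  facet normal 0.0000 0.0000 -1.0000
    outer loop
      vertex 20.1 3.9 0.0
      vertex 10.9 0.0 0.0
      vertex 22.8 13.5 0.0
    endloop
  endfacet
  facet normal 0.0000 0.0000 1.0000
    outer loop
      vertex 22.8 13.5 27.9
      vertex 17.0 21.6 27.9
      vertex 7.0 22.1 27.9
    endloop
  endfacet
  facet normal 0.0000 0.0000 1.0000
    outer loop
      vertex 22.8 13.5 27.9
      vertex 7.0 22.1 27.9
      vertex 0.4 14.6 27.9
    endloop
  endfacet
  facet normal 0.0000 0.0000 1.0000
    outer loop
      vertex 22.8 13.5 27.9
      vertex 0.4 14.6 27.9
      vertex 2.2 4.8 27.9
    endloop
  endfacet
  facet normal 0.0000 0.0000 1.0000
    outer loop
      vertex 22.8 13.5 27.9
      vertex 2.2 4.8 27.9
      vertex 10.9 0.0 27.9
    endloop
  endfacet
  facet normal 0.0000 0.0000 1.0000
    outer loop
      vertex 22.8 13.5 27.9
      vertex 10.9 0.0 27.9
      vertex 20.1 3.9 27.9
    endloop
  endfacet
  facet normal 0.8131 0.5822 0.0000
    outer loop
      vertex 22.8 13.5 0.0
      vertex 17.0 21.6 0.0
      vertex 17.0 21.6 27.9
    endloop
  endfacet
  facet normal 0.8131 0.5822 0.0000
    outer loop
      vertex 22.8 13.5 0.0
      vertex 17.0 21.6 27.9
      vertex 22.8 13.5 27.9
    endloop
  endfacet
  facet normal 0.0499 0.9988 0.0000
    outer loop
      vertex 17.0 21.6 0.0
      vertex 7.0 22.1 0.0
      vertex 7.0 22.1 27.9
    endloop
  endfacet
  facet normal 0.0499 0.9988 0.0000
    outer loop
      vertex 17.0 21.6 0.0
      vertex 7.0 22.1 27.9
      vertex 17.0 21.6 27.9
    endloop
  endfacet
  facet normal -0.7507 0.6606 0.0000
    outer loop
      vertex 7.0 22.1 0.0
      vertex 0.4 14.6 0.0
      vertex 0.4 14.6 27.9
    endloop
  endfacet
  facet normal -0.7507 0.6606 0.0000
    outer loop
      vertex 7.0 22.1 0.0
      vertex 0.4 14.6 27.9
      vertex 7.0 22.1 27.9
    endloop
  endfacet
  facet normal -0.9835 -0.1807 0.0000
    outer loop
      vertex 0.4 14.6 0.0
      vertex 2.2 4.8 0.0
      vertex 2.2 4.8 27.9
    endloop
  endfacet
  facet normal -0.9835 -0.1807 0.0000
    outer loop
      vertex 0.4 14.6 0.0
      vertex 2.2 4.8 27.9
      vertex 0.4 14.6 27.9
    endloop
  endfacet
  facet normal -0.4831 -0.8756 0.0000
    outer loop
      vertex 2.2 4.8 0.0
      vertex 10.9 0.0 0.0
      vertex 10.9 0.0 27.9
    endloop
  endfacet
  facet normal -0.4831 -0.8756 0.0000
    outer loop
      vertex 2.2 4.8 0.0
      vertex 10.9 0.0 27.9
      vertex 2.2 4.8 27.9
    endloop
  endfacet
  facet normal 0.3903 -0.9207 0.0000
    outer loop
      vertex 10.9 0.0 0.0
      vertex 20.1 3.9 0.0
      vertex 20.1 3.9 27.9
    endloop
  endfacet
  facet normal 0.3903 -0.9207 0.0000
    outer loop
      vertex 10.9 0.0 0.0
      vertex 20.1 3.9 27.9
      vertex 10.9 0.0 27.9
    endloop
  endfacet
  facet normal 0.9627 -0.2707 0.0000
    outer loop
      vertex 20.1 3.9 0.0
      vertex 22.8 13.5 0.0
      vertex 22.8 13.5 27.9
    endloop
  endfacet
  facet normal 0.9627 -0.2707 0.0000
    outer loop
      vertex 20.1 3.9 0.0
      vertex 22.8 13.5 27.9
      vertex 20.1 3.9 27.9
    endloop
  endfacet
endsolid part

The G0 Z moves step by Δz≈4.0 mm. Every layer's G1 loop is the same polygon, so the solid is a straight extrusion of it from z=0 to z≈27.9. Closing with flat bottom and top caps and triangulating gives 24 facets — a regular 7-sided prism (a cylinder approximated with 7 flat sides), circumscribed radius ≈ 11.5 mm, height ≈ 27.9 mm.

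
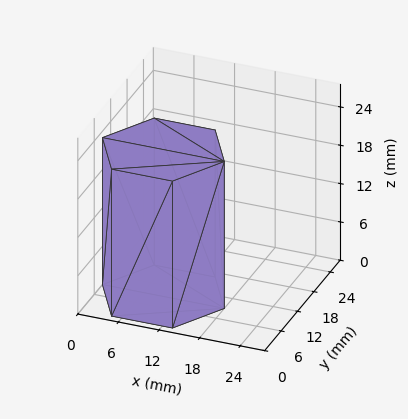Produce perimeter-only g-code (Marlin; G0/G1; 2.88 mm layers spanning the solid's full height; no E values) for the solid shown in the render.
Reading the render: the shape is a regular 6-sided prism (a cylinder approximated with 6 flat sides), circumscribed radius ≈ 9 mm, height ≈ 23 mm (dimensions read to the nearest mm from the axis ticks). For the g-code, the solid's height is divided into equal slices at the stated Δz and each level perimeter traced with G1 moves after a G0 lift.

; perimeter-only toolpath
G21 ; units = mm
G90 ; absolute positioning
G28 ; home
; layer 1
G0 Z2.88
G0 X18.00 Y9.00
G1 X13.50 Y16.79
G1 X4.50 Y16.79
G1 X0.00 Y9.00
G1 X4.50 Y1.21
G1 X13.50 Y1.21
G1 X18.00 Y9.00
; layer 2
G0 Z5.75
G0 X18.00 Y9.00
G1 X13.50 Y16.79
G1 X4.50 Y16.79
G1 X0.00 Y9.00
G1 X4.50 Y1.21
G1 X13.50 Y1.21
G1 X18.00 Y9.00
; layer 3
G0 Z8.62
G0 X18.00 Y9.00
G1 X13.50 Y16.79
G1 X4.50 Y16.79
G1 X0.00 Y9.00
G1 X4.50 Y1.21
G1 X13.50 Y1.21
G1 X18.00 Y9.00
; layer 4
G0 Z11.50
G0 X18.00 Y9.00
G1 X13.50 Y16.79
G1 X4.50 Y16.79
G1 X0.00 Y9.00
G1 X4.50 Y1.21
G1 X13.50 Y1.21
G1 X18.00 Y9.00
; layer 5
G0 Z14.38
G0 X18.00 Y9.00
G1 X13.50 Y16.79
G1 X4.50 Y16.79
G1 X0.00 Y9.00
G1 X4.50 Y1.21
G1 X13.50 Y1.21
G1 X18.00 Y9.00
; layer 6
G0 Z17.25
G0 X18.00 Y9.00
G1 X13.50 Y16.79
G1 X4.50 Y16.79
G1 X0.00 Y9.00
G1 X4.50 Y1.21
G1 X13.50 Y1.21
G1 X18.00 Y9.00
; layer 7
G0 Z20.12
G0 X18.00 Y9.00
G1 X13.50 Y16.79
G1 X4.50 Y16.79
G1 X0.00 Y9.00
G1 X4.50 Y1.21
G1 X13.50 Y1.21
G1 X18.00 Y9.00
; layer 8
G0 Z23.00
G0 X18.00 Y9.00
G1 X13.50 Y16.79
G1 X4.50 Y16.79
G1 X0.00 Y9.00
G1 X4.50 Y1.21
G1 X13.50 Y1.21
G1 X18.00 Y9.00
M2 ; end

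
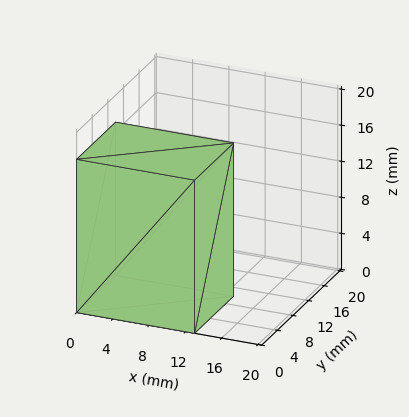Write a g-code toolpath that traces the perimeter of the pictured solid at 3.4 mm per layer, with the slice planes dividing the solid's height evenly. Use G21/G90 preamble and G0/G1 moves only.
Reading the render: the shape is a rectangular box, roughly 13 × 10 mm footprint and 17 mm tall (dimensions read to the nearest mm from the axis ticks). For the g-code, the solid's height is divided into equal slices at the stated Δz and each level perimeter traced with G1 moves after a G0 lift.

; perimeter-only toolpath
G21 ; units = mm
G90 ; absolute positioning
G28 ; home
; layer 1
G0 Z3.4
G0 X0.0 Y0.0
G1 X13.0 Y0.0
G1 X13.0 Y10.0
G1 X0.0 Y10.0
G1 X0.0 Y0.0
; layer 2
G0 Z6.8
G0 X0.0 Y0.0
G1 X13.0 Y0.0
G1 X13.0 Y10.0
G1 X0.0 Y10.0
G1 X0.0 Y0.0
; layer 3
G0 Z10.2
G0 X0.0 Y0.0
G1 X13.0 Y0.0
G1 X13.0 Y10.0
G1 X0.0 Y10.0
G1 X0.0 Y0.0
; layer 4
G0 Z13.6
G0 X0.0 Y0.0
G1 X13.0 Y0.0
G1 X13.0 Y10.0
G1 X0.0 Y10.0
G1 X0.0 Y0.0
; layer 5
G0 Z17.0
G0 X0.0 Y0.0
G1 X13.0 Y0.0
G1 X13.0 Y10.0
G1 X0.0 Y10.0
G1 X0.0 Y0.0
M2 ; end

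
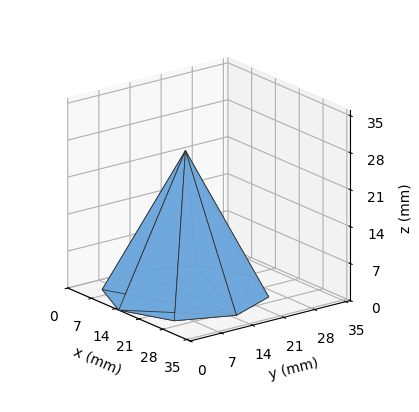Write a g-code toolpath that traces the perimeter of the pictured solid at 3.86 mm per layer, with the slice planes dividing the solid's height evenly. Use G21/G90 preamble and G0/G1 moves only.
Reading the render: the shape is a regular 8-sided pyramid, base circumscribed radius ≈ 15 mm, apex at z ≈ 27 mm (dimensions read to the nearest mm from the axis ticks). For the g-code, the solid's height is divided into equal slices at the stated Δz and each level perimeter traced with G1 moves after a G0 lift.

; perimeter-only toolpath
G21 ; units = mm
G90 ; absolute positioning
G28 ; home
; layer 1
G0 Z3.86
G0 X27.86 Y15.00
G1 X24.09 Y24.09
G1 X15.00 Y27.86
G1 X5.91 Y24.09
G1 X2.14 Y15.00
G1 X5.91 Y5.91
G1 X15.00 Y2.14
G1 X24.09 Y5.91
G1 X27.86 Y15.00
; layer 2
G0 Z7.71
G0 X25.71 Y15.00
G1 X22.58 Y22.58
G1 X15.00 Y25.71
G1 X7.42 Y22.58
G1 X4.29 Y15.00
G1 X7.42 Y7.42
G1 X15.00 Y4.29
G1 X22.58 Y7.42
G1 X25.71 Y15.00
; layer 3
G0 Z11.57
G0 X23.57 Y15.00
G1 X21.06 Y21.06
G1 X15.00 Y23.57
G1 X8.94 Y21.06
G1 X6.43 Y15.00
G1 X8.94 Y8.94
G1 X15.00 Y6.43
G1 X21.06 Y8.94
G1 X23.57 Y15.00
; layer 4
G0 Z15.43
G0 X21.43 Y15.00
G1 X19.55 Y19.55
G1 X15.00 Y21.43
G1 X10.45 Y19.55
G1 X8.57 Y15.00
G1 X10.45 Y10.45
G1 X15.00 Y8.57
G1 X19.55 Y10.45
G1 X21.43 Y15.00
; layer 5
G0 Z19.29
G0 X19.29 Y15.00
G1 X18.03 Y18.03
G1 X15.00 Y19.29
G1 X11.97 Y18.03
G1 X10.71 Y15.00
G1 X11.97 Y11.97
G1 X15.00 Y10.71
G1 X18.03 Y11.97
G1 X19.29 Y15.00
; layer 6
G0 Z23.14
G0 X17.14 Y15.00
G1 X16.52 Y16.52
G1 X15.00 Y17.14
G1 X13.48 Y16.52
G1 X12.86 Y15.00
G1 X13.48 Y13.48
G1 X15.00 Y12.86
G1 X16.52 Y13.48
G1 X17.14 Y15.00
M2 ; end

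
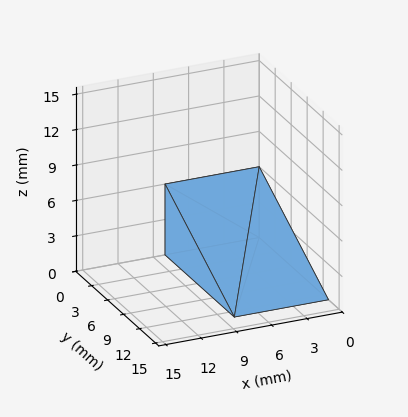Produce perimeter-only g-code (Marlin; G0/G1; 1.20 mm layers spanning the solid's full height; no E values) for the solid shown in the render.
Reading the render: the shape is a wedge (ramp): 8 × 13 mm base, rising to 6 mm along the y=0 edge and sloping linearly to z=0 at y=13 (dimensions read to the nearest mm from the axis ticks). For the g-code, the solid's height is divided into equal slices at the stated Δz and each level perimeter traced with G1 moves after a G0 lift.

; perimeter-only toolpath
G21 ; units = mm
G90 ; absolute positioning
G28 ; home
; layer 1
G0 Z1.20
G0 X0.00 Y0.00
G1 X8.00 Y0.00
G1 X8.00 Y10.40
G1 X0.00 Y10.40
G1 X0.00 Y0.00
; layer 2
G0 Z2.40
G0 X0.00 Y0.00
G1 X8.00 Y0.00
G1 X8.00 Y7.80
G1 X0.00 Y7.80
G1 X0.00 Y0.00
; layer 3
G0 Z3.60
G0 X0.00 Y0.00
G1 X8.00 Y0.00
G1 X8.00 Y5.20
G1 X0.00 Y5.20
G1 X0.00 Y0.00
; layer 4
G0 Z4.80
G0 X0.00 Y0.00
G1 X8.00 Y0.00
G1 X8.00 Y2.60
G1 X0.00 Y2.60
G1 X0.00 Y0.00
M2 ; end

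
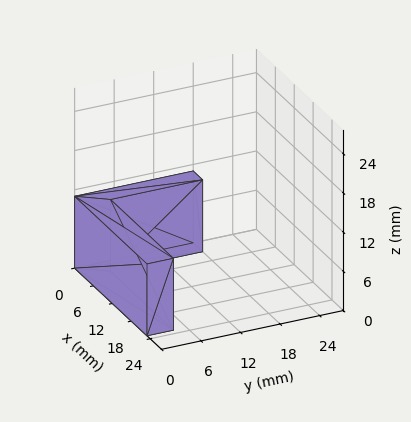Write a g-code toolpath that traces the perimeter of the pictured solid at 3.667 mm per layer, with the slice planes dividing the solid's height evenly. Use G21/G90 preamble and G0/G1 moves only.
Reading the render: the shape is an L-shaped prism: outer 23 × 18 mm, arm thicknesses ≈ 4 mm (horizontal) and 3 mm (vertical), extruded 11 mm in z (dimensions read to the nearest mm from the axis ticks). For the g-code, the solid's height is divided into equal slices at the stated Δz and each level perimeter traced with G1 moves after a G0 lift.

; perimeter-only toolpath
G21 ; units = mm
G90 ; absolute positioning
G28 ; home
; layer 1
G0 Z3.667
G0 X0.000 Y0.000
G1 X23.000 Y0.000
G1 X23.000 Y4.000
G1 X3.000 Y4.000
G1 X3.000 Y18.000
G1 X0.000 Y18.000
G1 X0.000 Y0.000
; layer 2
G0 Z7.333
G0 X0.000 Y0.000
G1 X23.000 Y0.000
G1 X23.000 Y4.000
G1 X3.000 Y4.000
G1 X3.000 Y18.000
G1 X0.000 Y18.000
G1 X0.000 Y0.000
; layer 3
G0 Z11.000
G0 X0.000 Y0.000
G1 X23.000 Y0.000
G1 X23.000 Y4.000
G1 X3.000 Y4.000
G1 X3.000 Y18.000
G1 X0.000 Y18.000
G1 X0.000 Y0.000
M2 ; end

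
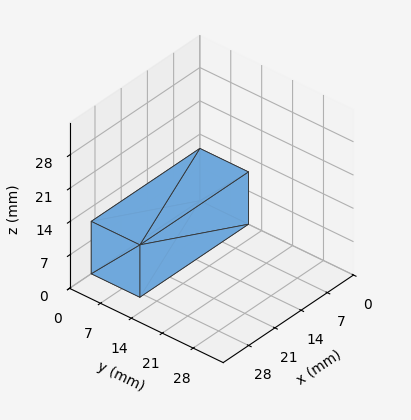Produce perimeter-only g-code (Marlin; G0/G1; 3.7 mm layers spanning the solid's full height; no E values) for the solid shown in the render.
Reading the render: the shape is a rectangular box, roughly 29 × 11 mm footprint and 11 mm tall (dimensions read to the nearest mm from the axis ticks). For the g-code, the solid's height is divided into equal slices at the stated Δz and each level perimeter traced with G1 moves after a G0 lift.

; perimeter-only toolpath
G21 ; units = mm
G90 ; absolute positioning
G28 ; home
; layer 1
G0 Z3.7
G0 X0.0 Y0.0
G1 X29.0 Y0.0
G1 X29.0 Y11.0
G1 X0.0 Y11.0
G1 X0.0 Y0.0
; layer 2
G0 Z7.3
G0 X0.0 Y0.0
G1 X29.0 Y0.0
G1 X29.0 Y11.0
G1 X0.0 Y11.0
G1 X0.0 Y0.0
; layer 3
G0 Z11.0
G0 X0.0 Y0.0
G1 X29.0 Y0.0
G1 X29.0 Y11.0
G1 X0.0 Y11.0
G1 X0.0 Y0.0
M2 ; end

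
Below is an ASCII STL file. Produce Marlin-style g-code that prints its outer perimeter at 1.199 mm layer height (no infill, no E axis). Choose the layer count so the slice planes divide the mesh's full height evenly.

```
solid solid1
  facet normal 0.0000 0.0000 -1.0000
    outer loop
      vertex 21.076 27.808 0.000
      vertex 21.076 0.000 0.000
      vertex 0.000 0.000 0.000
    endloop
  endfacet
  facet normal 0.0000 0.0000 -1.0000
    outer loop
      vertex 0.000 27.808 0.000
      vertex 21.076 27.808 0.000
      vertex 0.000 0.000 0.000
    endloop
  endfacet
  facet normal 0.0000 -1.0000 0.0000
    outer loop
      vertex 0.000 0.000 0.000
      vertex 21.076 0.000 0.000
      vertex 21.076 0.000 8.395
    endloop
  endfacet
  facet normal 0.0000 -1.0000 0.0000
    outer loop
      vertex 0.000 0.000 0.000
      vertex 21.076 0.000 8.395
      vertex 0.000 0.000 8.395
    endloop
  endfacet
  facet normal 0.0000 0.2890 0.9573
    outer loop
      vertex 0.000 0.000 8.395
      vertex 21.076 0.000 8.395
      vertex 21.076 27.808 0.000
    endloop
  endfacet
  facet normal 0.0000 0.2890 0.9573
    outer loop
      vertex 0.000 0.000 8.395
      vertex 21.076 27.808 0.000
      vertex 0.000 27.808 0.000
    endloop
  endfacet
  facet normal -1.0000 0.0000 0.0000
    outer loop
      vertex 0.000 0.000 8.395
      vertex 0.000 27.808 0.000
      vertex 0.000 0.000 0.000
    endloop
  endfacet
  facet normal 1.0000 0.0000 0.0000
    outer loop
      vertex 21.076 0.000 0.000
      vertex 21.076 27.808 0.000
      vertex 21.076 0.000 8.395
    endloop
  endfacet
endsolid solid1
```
; perimeter-only toolpath
G21 ; units = mm
G90 ; absolute positioning
G28 ; home
; layer 1
G0 Z1.199
G0 X0.000 Y0.000
G1 X21.076 Y0.000
G1 X21.076 Y23.835
G1 X0.000 Y23.835
G1 X0.000 Y0.000
; layer 2
G0 Z2.399
G0 X0.000 Y0.000
G1 X21.076 Y0.000
G1 X21.076 Y19.863
G1 X0.000 Y19.863
G1 X0.000 Y0.000
; layer 3
G0 Z3.598
G0 X0.000 Y0.000
G1 X21.076 Y0.000
G1 X21.076 Y15.890
G1 X0.000 Y15.890
G1 X0.000 Y0.000
; layer 4
G0 Z4.797
G0 X0.000 Y0.000
G1 X21.076 Y0.000
G1 X21.076 Y11.918
G1 X0.000 Y11.918
G1 X0.000 Y0.000
; layer 5
G0 Z5.996
G0 X0.000 Y0.000
G1 X21.076 Y0.000
G1 X21.076 Y7.945
G1 X0.000 Y7.945
G1 X0.000 Y0.000
; layer 6
G0 Z7.196
G0 X0.000 Y0.000
G1 X21.076 Y0.000
G1 X21.076 Y3.973
G1 X0.000 Y3.973
G1 X0.000 Y0.000
M2 ; end

The solid is a wedge (ramp): 21.1 × 27.8 mm base, rising to 8.39 mm along the y=0 edge and sloping linearly to z=0 at y=27.8. Slicing at Δz = 1.199 mm — 7 equal slices spanning the solid's height, so layer i sits at z = i·h/7 — gives 6 non-empty perimeters. Each is a 4-segment closed polygon; G0 lifts to the layer z and rapids to the start vertex, then G1 traces the edges. The cross-section shrinks linearly with z (the slice at the apex is degenerate and omitted).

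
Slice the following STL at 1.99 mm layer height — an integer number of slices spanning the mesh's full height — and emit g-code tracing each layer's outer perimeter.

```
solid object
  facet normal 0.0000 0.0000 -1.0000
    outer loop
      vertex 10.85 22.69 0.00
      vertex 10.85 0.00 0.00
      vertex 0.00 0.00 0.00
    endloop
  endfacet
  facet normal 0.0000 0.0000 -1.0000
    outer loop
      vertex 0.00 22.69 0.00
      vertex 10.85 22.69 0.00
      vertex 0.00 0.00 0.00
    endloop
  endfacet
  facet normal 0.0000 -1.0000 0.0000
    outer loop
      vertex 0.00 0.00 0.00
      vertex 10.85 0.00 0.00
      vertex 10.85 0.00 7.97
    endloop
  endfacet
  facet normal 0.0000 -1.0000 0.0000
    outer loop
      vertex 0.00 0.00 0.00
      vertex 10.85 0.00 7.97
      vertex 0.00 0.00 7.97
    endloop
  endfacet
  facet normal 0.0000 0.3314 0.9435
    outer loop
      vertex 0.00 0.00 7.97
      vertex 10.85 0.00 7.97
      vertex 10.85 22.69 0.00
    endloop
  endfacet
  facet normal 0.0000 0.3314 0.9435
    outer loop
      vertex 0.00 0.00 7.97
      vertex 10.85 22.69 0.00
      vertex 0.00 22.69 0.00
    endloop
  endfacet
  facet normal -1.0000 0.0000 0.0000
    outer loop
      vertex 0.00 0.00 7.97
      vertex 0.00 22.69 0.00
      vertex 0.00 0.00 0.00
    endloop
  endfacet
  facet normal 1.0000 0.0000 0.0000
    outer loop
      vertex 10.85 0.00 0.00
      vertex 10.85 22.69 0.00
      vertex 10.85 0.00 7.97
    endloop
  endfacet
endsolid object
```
; perimeter-only toolpath
G21 ; units = mm
G90 ; absolute positioning
G28 ; home
; layer 1
G0 Z1.99
G0 X0.00 Y0.00
G1 X10.85 Y0.00
G1 X10.85 Y17.02
G1 X0.00 Y17.02
G1 X0.00 Y0.00
; layer 2
G0 Z3.98
G0 X0.00 Y0.00
G1 X10.85 Y0.00
G1 X10.85 Y11.35
G1 X0.00 Y11.35
G1 X0.00 Y0.00
; layer 3
G0 Z5.98
G0 X0.00 Y0.00
G1 X10.85 Y0.00
G1 X10.85 Y5.67
G1 X0.00 Y5.67
G1 X0.00 Y0.00
M2 ; end

The solid is a wedge (ramp): 10.8 × 22.7 mm base, rising to 7.97 mm along the y=0 edge and sloping linearly to z=0 at y=22.7. Slicing at Δz = 1.99 mm — 4 equal slices spanning the solid's height, so layer i sits at z = i·h/4 — gives 3 non-empty perimeters. Each is a 4-segment closed polygon; G0 lifts to the layer z and rapids to the start vertex, then G1 traces the edges. The cross-section shrinks linearly with z (the slice at the apex is degenerate and omitted).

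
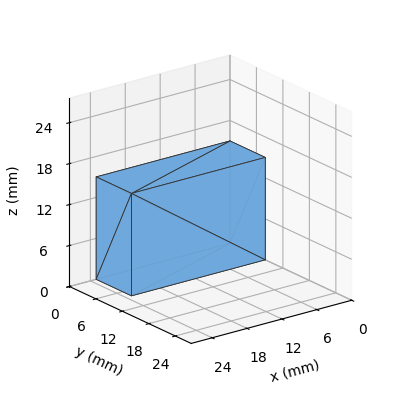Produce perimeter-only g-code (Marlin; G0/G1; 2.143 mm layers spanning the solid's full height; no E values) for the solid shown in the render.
Reading the render: the shape is a rectangular box, roughly 23 × 8 mm footprint and 15 mm tall (dimensions read to the nearest mm from the axis ticks). For the g-code, the solid's height is divided into equal slices at the stated Δz and each level perimeter traced with G1 moves after a G0 lift.

; perimeter-only toolpath
G21 ; units = mm
G90 ; absolute positioning
G28 ; home
; layer 1
G0 Z2.143
G0 X0.000 Y0.000
G1 X23.000 Y0.000
G1 X23.000 Y8.000
G1 X0.000 Y8.000
G1 X0.000 Y0.000
; layer 2
G0 Z4.286
G0 X0.000 Y0.000
G1 X23.000 Y0.000
G1 X23.000 Y8.000
G1 X0.000 Y8.000
G1 X0.000 Y0.000
; layer 3
G0 Z6.429
G0 X0.000 Y0.000
G1 X23.000 Y0.000
G1 X23.000 Y8.000
G1 X0.000 Y8.000
G1 X0.000 Y0.000
; layer 4
G0 Z8.571
G0 X0.000 Y0.000
G1 X23.000 Y0.000
G1 X23.000 Y8.000
G1 X0.000 Y8.000
G1 X0.000 Y0.000
; layer 5
G0 Z10.714
G0 X0.000 Y0.000
G1 X23.000 Y0.000
G1 X23.000 Y8.000
G1 X0.000 Y8.000
G1 X0.000 Y0.000
; layer 6
G0 Z12.857
G0 X0.000 Y0.000
G1 X23.000 Y0.000
G1 X23.000 Y8.000
G1 X0.000 Y8.000
G1 X0.000 Y0.000
; layer 7
G0 Z15.000
G0 X0.000 Y0.000
G1 X23.000 Y0.000
G1 X23.000 Y8.000
G1 X0.000 Y8.000
G1 X0.000 Y0.000
M2 ; end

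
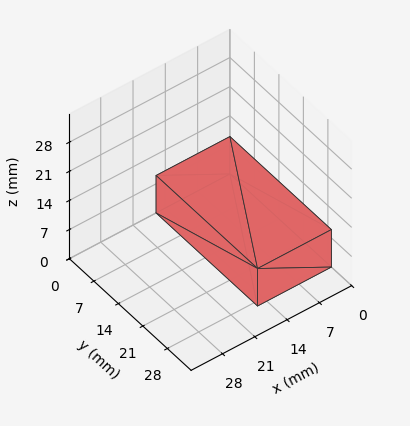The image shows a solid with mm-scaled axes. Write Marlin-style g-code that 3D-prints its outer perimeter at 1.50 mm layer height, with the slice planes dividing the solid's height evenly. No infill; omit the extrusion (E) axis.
Reading the render: the shape is a rectangular box, roughly 16 × 29 mm footprint and 9 mm tall (dimensions read to the nearest mm from the axis ticks). For the g-code, the solid's height is divided into equal slices at the stated Δz and each level perimeter traced with G1 moves after a G0 lift.

; perimeter-only toolpath
G21 ; units = mm
G90 ; absolute positioning
G28 ; home
; layer 1
G0 Z1.50
G0 X0.00 Y0.00
G1 X16.00 Y0.00
G1 X16.00 Y29.00
G1 X0.00 Y29.00
G1 X0.00 Y0.00
; layer 2
G0 Z3.00
G0 X0.00 Y0.00
G1 X16.00 Y0.00
G1 X16.00 Y29.00
G1 X0.00 Y29.00
G1 X0.00 Y0.00
; layer 3
G0 Z4.50
G0 X0.00 Y0.00
G1 X16.00 Y0.00
G1 X16.00 Y29.00
G1 X0.00 Y29.00
G1 X0.00 Y0.00
; layer 4
G0 Z6.00
G0 X0.00 Y0.00
G1 X16.00 Y0.00
G1 X16.00 Y29.00
G1 X0.00 Y29.00
G1 X0.00 Y0.00
; layer 5
G0 Z7.50
G0 X0.00 Y0.00
G1 X16.00 Y0.00
G1 X16.00 Y29.00
G1 X0.00 Y29.00
G1 X0.00 Y0.00
; layer 6
G0 Z9.00
G0 X0.00 Y0.00
G1 X16.00 Y0.00
G1 X16.00 Y29.00
G1 X0.00 Y29.00
G1 X0.00 Y0.00
M2 ; end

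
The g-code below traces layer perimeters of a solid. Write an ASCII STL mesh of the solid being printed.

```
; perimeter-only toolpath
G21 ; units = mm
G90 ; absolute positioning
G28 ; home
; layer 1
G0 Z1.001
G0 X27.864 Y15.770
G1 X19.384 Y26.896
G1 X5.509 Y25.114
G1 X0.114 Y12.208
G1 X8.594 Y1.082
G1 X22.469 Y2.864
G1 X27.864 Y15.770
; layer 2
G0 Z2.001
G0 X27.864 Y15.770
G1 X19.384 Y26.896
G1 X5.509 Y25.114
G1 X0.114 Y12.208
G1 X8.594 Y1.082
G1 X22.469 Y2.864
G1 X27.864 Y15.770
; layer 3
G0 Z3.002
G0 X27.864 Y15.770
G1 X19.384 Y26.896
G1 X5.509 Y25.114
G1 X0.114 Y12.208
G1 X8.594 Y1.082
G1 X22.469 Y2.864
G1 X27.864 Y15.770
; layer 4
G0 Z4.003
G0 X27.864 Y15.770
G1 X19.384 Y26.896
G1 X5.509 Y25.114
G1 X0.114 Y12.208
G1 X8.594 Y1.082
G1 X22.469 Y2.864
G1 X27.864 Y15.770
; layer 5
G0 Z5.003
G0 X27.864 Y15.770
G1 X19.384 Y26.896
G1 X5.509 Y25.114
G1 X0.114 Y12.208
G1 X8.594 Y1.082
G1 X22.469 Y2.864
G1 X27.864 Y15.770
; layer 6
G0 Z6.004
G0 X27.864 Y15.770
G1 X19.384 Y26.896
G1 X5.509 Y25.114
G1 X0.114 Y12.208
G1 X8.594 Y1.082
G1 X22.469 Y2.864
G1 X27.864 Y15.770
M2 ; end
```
solid part
  facet normal 0.0000 0.0000 -1.0000
    outer loop
      vertex 5.509 25.114 0.000
      vertex 19.384 26.896 0.000
      vertex 27.864 15.770 0.000
    endloop
  endfacet
  facet normal 0.0000 0.0000 -1.0000
    outer loop
      vertex 0.114 12.208 0.000
      vertex 5.509 25.114 0.000
      vertex 27.864 15.770 0.000
    endloop
  endfacet
  facet normal 0.0000 0.0000 -1.0000
    outer loop
      vertex 8.594 1.082 0.000
      vertex 0.114 12.208 0.000
      vertex 27.864 15.770 0.000
    endloop
  endfacet
  facet normal 0.0000 0.0000 -1.0000
    outer loop
      vertex 22.469 2.864 0.000
      vertex 8.594 1.082 0.000
      vertex 27.864 15.770 0.000
    endloop
  endfacet
  facet normal 0.0000 0.0000 1.0000
    outer loop
      vertex 27.864 15.770 6.004
      vertex 19.384 26.896 6.004
      vertex 5.509 25.114 6.004
    endloop
  endfacet
  facet normal 0.0000 0.0000 1.0000
    outer loop
      vertex 27.864 15.770 6.004
      vertex 5.509 25.114 6.004
      vertex 0.114 12.208 6.004
    endloop
  endfacet
  facet normal 0.0000 0.0000 1.0000
    outer loop
      vertex 27.864 15.770 6.004
      vertex 0.114 12.208 6.004
      vertex 8.594 1.082 6.004
    endloop
  endfacet
  facet normal 0.0000 0.0000 1.0000
    outer loop
      vertex 27.864 15.770 6.004
      vertex 8.594 1.082 6.004
      vertex 22.469 2.864 6.004
    endloop
  endfacet
  facet normal 0.7953 0.6062 0.0000
    outer loop
      vertex 27.864 15.770 0.000
      vertex 19.384 26.896 0.000
      vertex 19.384 26.896 6.004
    endloop
  endfacet
  facet normal 0.7953 0.6062 0.0000
    outer loop
      vertex 27.864 15.770 0.000
      vertex 19.384 26.896 6.004
      vertex 27.864 15.770 6.004
    endloop
  endfacet
  facet normal -0.1274 0.9919 0.0000
    outer loop
      vertex 19.384 26.896 0.000
      vertex 5.509 25.114 0.000
      vertex 5.509 25.114 6.004
    endloop
  endfacet
  facet normal -0.1274 0.9919 0.0000
    outer loop
      vertex 19.384 26.896 0.000
      vertex 5.509 25.114 6.004
      vertex 19.384 26.896 6.004
    endloop
  endfacet
  facet normal -0.9226 0.3857 0.0000
    outer loop
      vertex 5.509 25.114 0.000
      vertex 0.114 12.208 0.000
      vertex 0.114 12.208 6.004
    endloop
  endfacet
  facet normal -0.9226 0.3857 0.0000
    outer loop
      vertex 5.509 25.114 0.000
      vertex 0.114 12.208 6.004
      vertex 5.509 25.114 6.004
    endloop
  endfacet
  facet normal -0.7953 -0.6062 0.0000
    outer loop
      vertex 0.114 12.208 0.000
      vertex 8.594 1.082 0.000
      vertex 8.594 1.082 6.004
    endloop
  endfacet
  facet normal -0.7953 -0.6062 0.0000
    outer loop
      vertex 0.114 12.208 0.000
      vertex 8.594 1.082 6.004
      vertex 0.114 12.208 6.004
    endloop
  endfacet
  facet normal 0.1274 -0.9919 0.0000
    outer loop
      vertex 8.594 1.082 0.000
      vertex 22.469 2.864 0.000
      vertex 22.469 2.864 6.004
    endloop
  endfacet
  facet normal 0.1274 -0.9919 0.0000
    outer loop
      vertex 8.594 1.082 0.000
      vertex 22.469 2.864 6.004
      vertex 8.594 1.082 6.004
    endloop
  endfacet
  facet normal 0.9226 -0.3857 0.0000
    outer loop
      vertex 22.469 2.864 0.000
      vertex 27.864 15.770 0.000
      vertex 27.864 15.770 6.004
    endloop
  endfacet
  facet normal 0.9226 -0.3857 0.0000
    outer loop
      vertex 22.469 2.864 0.000
      vertex 27.864 15.770 6.004
      vertex 22.469 2.864 6.004
    endloop
  endfacet
endsolid part

The G0 Z moves step by Δz≈1.001 mm. Every layer's G1 loop is the same polygon, so the solid is a straight extrusion of it from z=0 to z≈6. Closing with flat bottom and top caps and triangulating gives 20 facets — a regular 6-sided prism (a cylinder approximated with 6 flat sides), circumscribed radius ≈ 14 mm, height ≈ 6 mm.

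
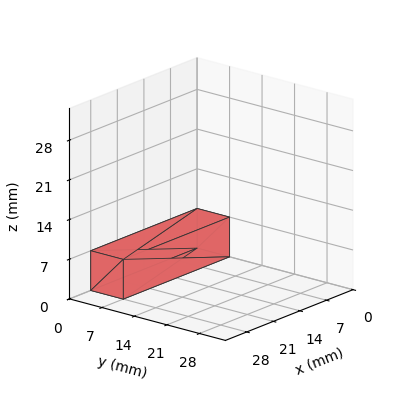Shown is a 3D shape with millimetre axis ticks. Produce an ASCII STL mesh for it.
Reading the render: the shape is a rectangular box, roughly 28 × 7 mm footprint and 7 mm tall (dimensions read to the nearest mm from the axis ticks). For the STL, each face is triangulated and given an outward normal.

solid part
  facet normal 0.0000 0.0000 -1.0000
    outer loop
      vertex 28.0 7.0 0.0
      vertex 28.0 0.0 0.0
      vertex 0.0 0.0 0.0
    endloop
  endfacet
  facet normal 0.0000 0.0000 -1.0000
    outer loop
      vertex 0.0 7.0 0.0
      vertex 28.0 7.0 0.0
      vertex 0.0 0.0 0.0
    endloop
  endfacet
  facet normal 0.0000 0.0000 1.0000
    outer loop
      vertex 0.0 0.0 7.0
      vertex 28.0 0.0 7.0
      vertex 28.0 7.0 7.0
    endloop
  endfacet
  facet normal 0.0000 0.0000 1.0000
    outer loop
      vertex 0.0 0.0 7.0
      vertex 28.0 7.0 7.0
      vertex 0.0 7.0 7.0
    endloop
  endfacet
  facet normal 0.0000 -1.0000 0.0000
    outer loop
      vertex 0.0 0.0 0.0
      vertex 28.0 0.0 0.0
      vertex 28.0 0.0 7.0
    endloop
  endfacet
  facet normal 0.0000 -1.0000 0.0000
    outer loop
      vertex 0.0 0.0 0.0
      vertex 28.0 0.0 7.0
      vertex 0.0 0.0 7.0
    endloop
  endfacet
  facet normal 0.0000 1.0000 0.0000
    outer loop
      vertex 28.0 7.0 7.0
      vertex 28.0 7.0 0.0
      vertex 0.0 7.0 0.0
    endloop
  endfacet
  facet normal 0.0000 1.0000 0.0000
    outer loop
      vertex 0.0 7.0 7.0
      vertex 28.0 7.0 7.0
      vertex 0.0 7.0 0.0
    endloop
  endfacet
  facet normal -1.0000 0.0000 0.0000
    outer loop
      vertex 0.0 7.0 7.0
      vertex 0.0 7.0 0.0
      vertex 0.0 0.0 0.0
    endloop
  endfacet
  facet normal -1.0000 0.0000 0.0000
    outer loop
      vertex 0.0 0.0 7.0
      vertex 0.0 7.0 7.0
      vertex 0.0 0.0 0.0
    endloop
  endfacet
  facet normal 1.0000 0.0000 0.0000
    outer loop
      vertex 28.0 0.0 0.0
      vertex 28.0 7.0 0.0
      vertex 28.0 7.0 7.0
    endloop
  endfacet
  facet normal 1.0000 0.0000 0.0000
    outer loop
      vertex 28.0 0.0 0.0
      vertex 28.0 7.0 7.0
      vertex 28.0 0.0 7.0
    endloop
  endfacet
endsolid part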